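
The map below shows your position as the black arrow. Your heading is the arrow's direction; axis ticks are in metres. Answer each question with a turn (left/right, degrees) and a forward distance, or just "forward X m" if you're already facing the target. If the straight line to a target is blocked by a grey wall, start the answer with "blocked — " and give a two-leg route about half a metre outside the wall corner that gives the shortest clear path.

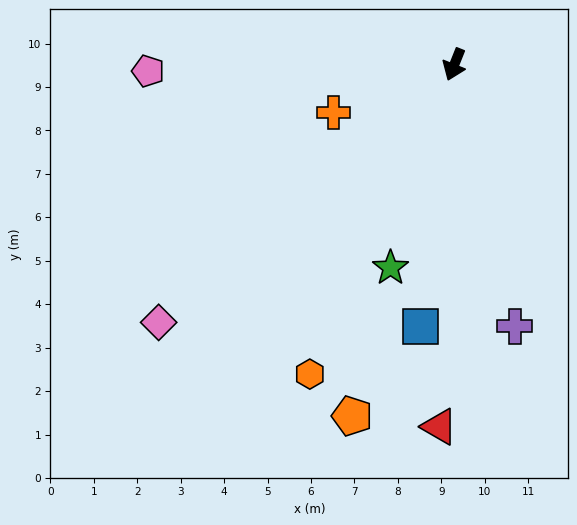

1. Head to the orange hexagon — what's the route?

turn right 3°, forward 7.9 m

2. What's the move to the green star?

turn left 4°, forward 4.9 m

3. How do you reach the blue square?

turn left 14°, forward 6.1 m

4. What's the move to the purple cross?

turn left 35°, forward 6.2 m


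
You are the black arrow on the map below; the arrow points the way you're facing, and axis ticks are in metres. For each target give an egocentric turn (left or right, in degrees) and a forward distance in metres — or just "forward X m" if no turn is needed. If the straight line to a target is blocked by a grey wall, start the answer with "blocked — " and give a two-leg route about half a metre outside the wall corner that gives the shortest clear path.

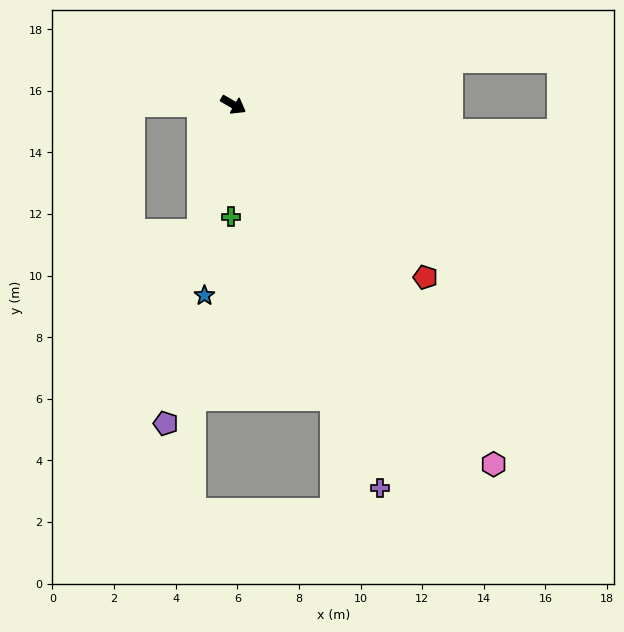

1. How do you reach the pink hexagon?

turn right 24°, forward 14.4 m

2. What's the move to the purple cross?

turn right 39°, forward 13.3 m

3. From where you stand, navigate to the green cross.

turn right 61°, forward 3.6 m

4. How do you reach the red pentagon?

turn right 12°, forward 8.4 m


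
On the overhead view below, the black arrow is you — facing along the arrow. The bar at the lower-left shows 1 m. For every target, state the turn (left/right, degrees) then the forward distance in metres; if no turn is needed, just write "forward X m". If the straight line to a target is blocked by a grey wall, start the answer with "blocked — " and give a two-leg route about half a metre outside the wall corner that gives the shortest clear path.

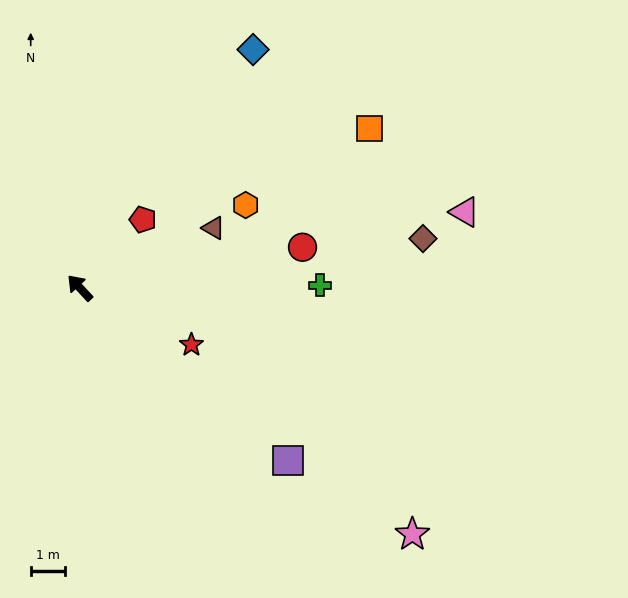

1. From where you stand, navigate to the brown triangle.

turn right 109°, forward 4.2 m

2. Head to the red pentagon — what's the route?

turn right 86°, forward 2.7 m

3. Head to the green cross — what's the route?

turn right 132°, forward 6.9 m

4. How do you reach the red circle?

turn right 123°, forward 6.5 m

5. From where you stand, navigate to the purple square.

turn right 173°, forward 7.8 m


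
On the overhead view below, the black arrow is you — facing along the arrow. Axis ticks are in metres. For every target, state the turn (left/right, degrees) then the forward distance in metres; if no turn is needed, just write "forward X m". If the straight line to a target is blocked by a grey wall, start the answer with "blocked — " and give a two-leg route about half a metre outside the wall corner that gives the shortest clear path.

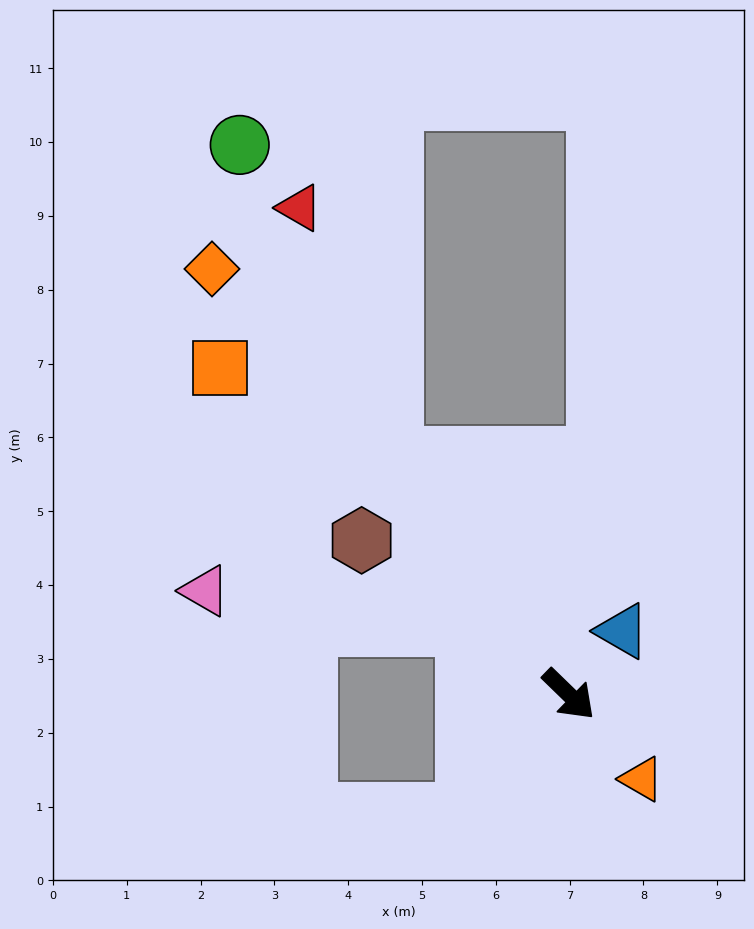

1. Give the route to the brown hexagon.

turn right 172°, forward 3.5 m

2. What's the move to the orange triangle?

turn right 5°, forward 1.5 m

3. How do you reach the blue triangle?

turn left 94°, forward 1.1 m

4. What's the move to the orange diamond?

turn left 174°, forward 7.5 m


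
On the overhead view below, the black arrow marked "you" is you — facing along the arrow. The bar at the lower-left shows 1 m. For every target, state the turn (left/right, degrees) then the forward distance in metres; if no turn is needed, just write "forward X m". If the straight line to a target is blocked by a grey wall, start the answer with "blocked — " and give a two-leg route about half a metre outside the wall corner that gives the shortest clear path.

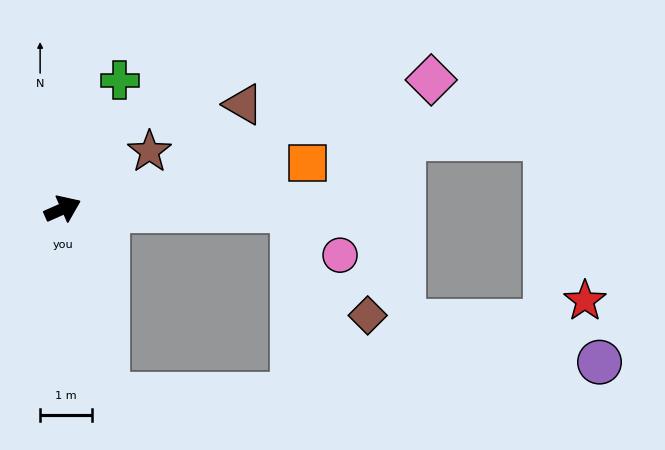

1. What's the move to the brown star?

turn left 10°, forward 2.0 m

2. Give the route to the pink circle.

blocked — turn right 24°, forward 4.4 m, then turn right 42°, forward 1.3 m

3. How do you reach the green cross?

turn left 42°, forward 2.7 m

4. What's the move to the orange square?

turn right 13°, forward 4.8 m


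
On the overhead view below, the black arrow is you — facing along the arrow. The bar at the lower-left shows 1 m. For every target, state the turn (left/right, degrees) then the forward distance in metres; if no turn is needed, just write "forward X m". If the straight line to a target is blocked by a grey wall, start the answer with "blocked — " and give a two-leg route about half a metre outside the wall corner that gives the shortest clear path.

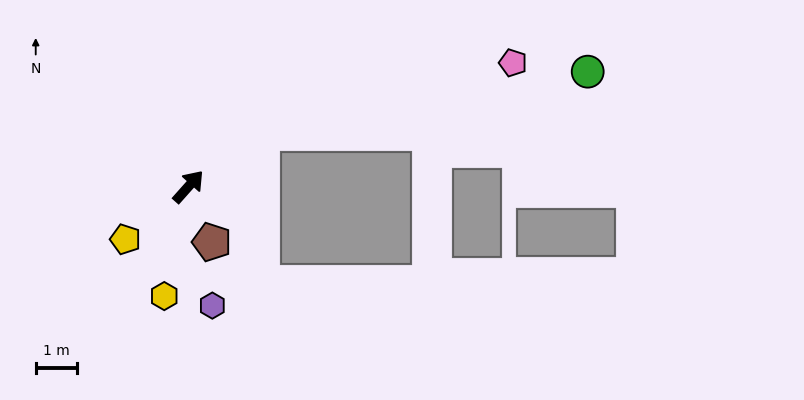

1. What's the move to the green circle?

blocked — turn right 13°, forward 2.2 m, then turn right 25°, forward 8.1 m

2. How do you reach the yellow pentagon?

turn left 172°, forward 2.0 m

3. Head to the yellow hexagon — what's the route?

turn right 151°, forward 2.7 m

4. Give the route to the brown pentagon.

turn right 116°, forward 1.5 m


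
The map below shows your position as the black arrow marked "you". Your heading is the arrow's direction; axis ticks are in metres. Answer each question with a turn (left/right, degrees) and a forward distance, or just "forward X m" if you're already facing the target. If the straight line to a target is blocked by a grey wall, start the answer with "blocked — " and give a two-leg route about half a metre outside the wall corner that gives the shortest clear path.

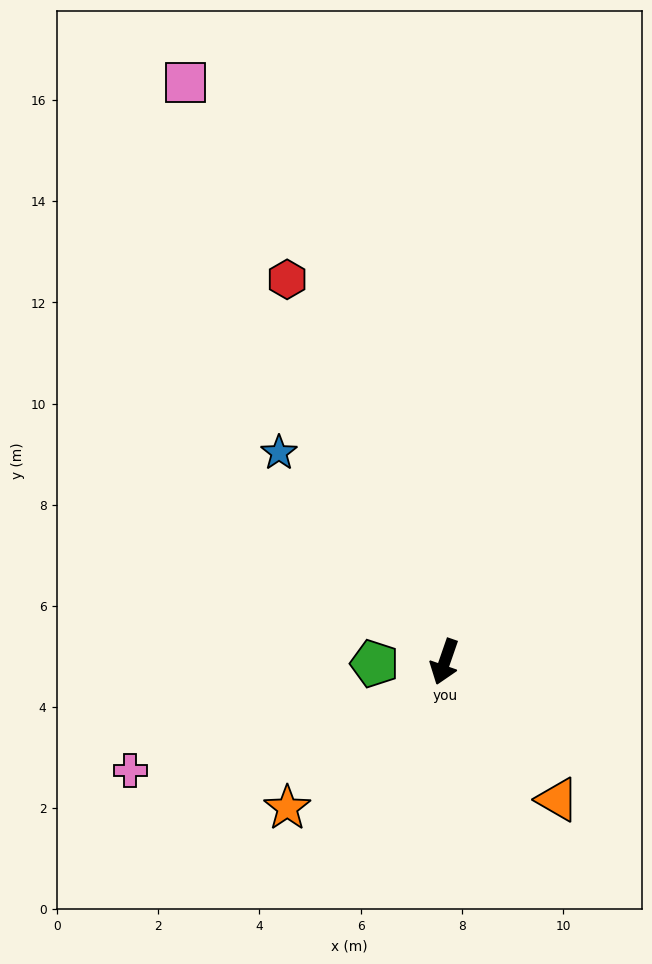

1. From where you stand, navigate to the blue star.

turn right 122°, forward 5.3 m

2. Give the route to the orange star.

turn right 28°, forward 4.2 m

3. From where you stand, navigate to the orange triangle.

turn left 58°, forward 3.5 m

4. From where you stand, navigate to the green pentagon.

turn right 69°, forward 1.4 m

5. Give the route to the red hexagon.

turn right 138°, forward 8.2 m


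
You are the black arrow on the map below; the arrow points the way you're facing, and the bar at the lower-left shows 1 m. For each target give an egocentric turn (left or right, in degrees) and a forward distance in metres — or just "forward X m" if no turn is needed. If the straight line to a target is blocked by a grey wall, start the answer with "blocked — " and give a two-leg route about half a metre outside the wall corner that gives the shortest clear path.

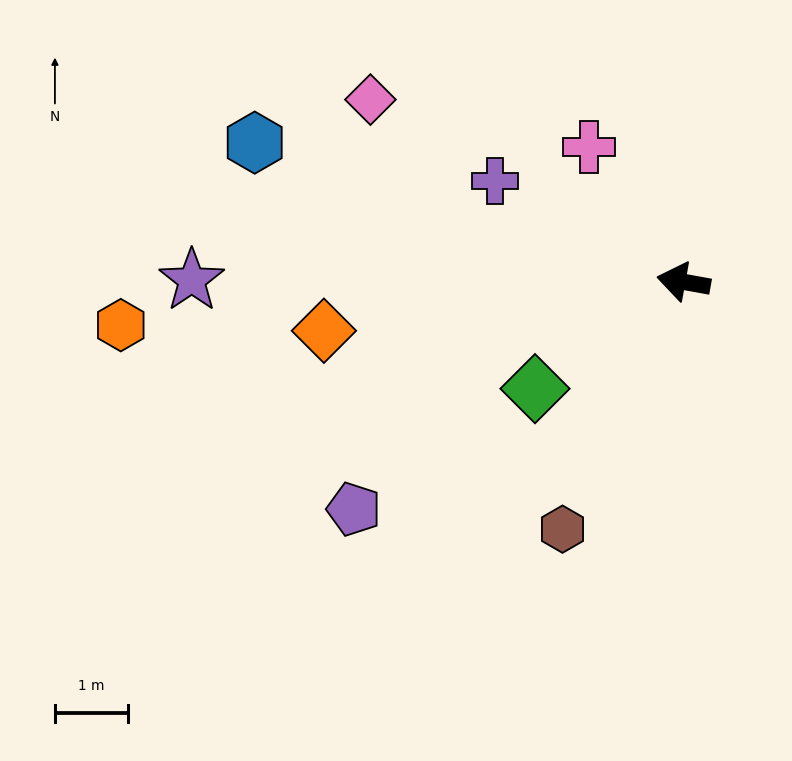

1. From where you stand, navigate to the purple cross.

turn right 18°, forward 2.9 m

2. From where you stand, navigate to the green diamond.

turn left 46°, forward 2.5 m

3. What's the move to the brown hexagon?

turn left 74°, forward 3.8 m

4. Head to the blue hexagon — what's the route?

turn right 8°, forward 6.1 m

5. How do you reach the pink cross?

turn right 45°, forward 2.2 m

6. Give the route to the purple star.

turn left 10°, forward 6.7 m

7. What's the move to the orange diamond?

turn left 18°, forward 4.9 m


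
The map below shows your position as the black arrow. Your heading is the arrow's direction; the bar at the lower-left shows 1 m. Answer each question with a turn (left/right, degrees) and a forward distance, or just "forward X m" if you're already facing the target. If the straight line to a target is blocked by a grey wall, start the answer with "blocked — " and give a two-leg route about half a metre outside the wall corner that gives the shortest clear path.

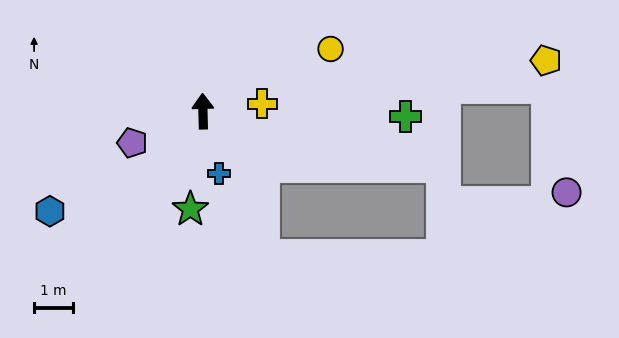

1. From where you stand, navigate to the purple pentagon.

turn left 113°, forward 2.0 m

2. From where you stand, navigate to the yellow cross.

turn right 84°, forward 1.5 m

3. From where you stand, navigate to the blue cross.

turn right 167°, forward 1.7 m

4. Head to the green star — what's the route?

turn left 171°, forward 2.6 m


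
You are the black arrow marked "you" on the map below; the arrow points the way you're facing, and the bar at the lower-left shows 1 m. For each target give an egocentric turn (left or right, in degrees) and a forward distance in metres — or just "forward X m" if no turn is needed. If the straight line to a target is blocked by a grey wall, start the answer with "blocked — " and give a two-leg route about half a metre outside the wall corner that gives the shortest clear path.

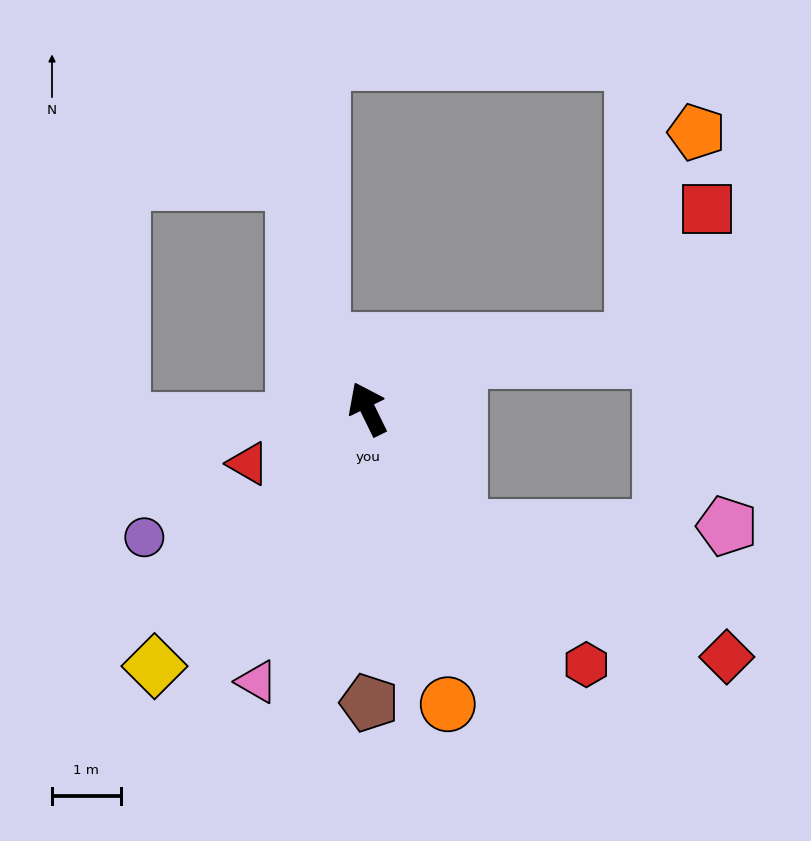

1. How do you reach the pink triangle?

turn left 132°, forward 4.3 m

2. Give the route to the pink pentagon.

blocked — turn right 169°, forward 2.2 m, then turn left 54°, forward 3.9 m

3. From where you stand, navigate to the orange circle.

turn left 169°, forward 4.5 m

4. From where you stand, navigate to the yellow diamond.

turn left 114°, forward 4.9 m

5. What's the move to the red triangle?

turn left 89°, forward 1.9 m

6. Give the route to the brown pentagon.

turn left 154°, forward 4.3 m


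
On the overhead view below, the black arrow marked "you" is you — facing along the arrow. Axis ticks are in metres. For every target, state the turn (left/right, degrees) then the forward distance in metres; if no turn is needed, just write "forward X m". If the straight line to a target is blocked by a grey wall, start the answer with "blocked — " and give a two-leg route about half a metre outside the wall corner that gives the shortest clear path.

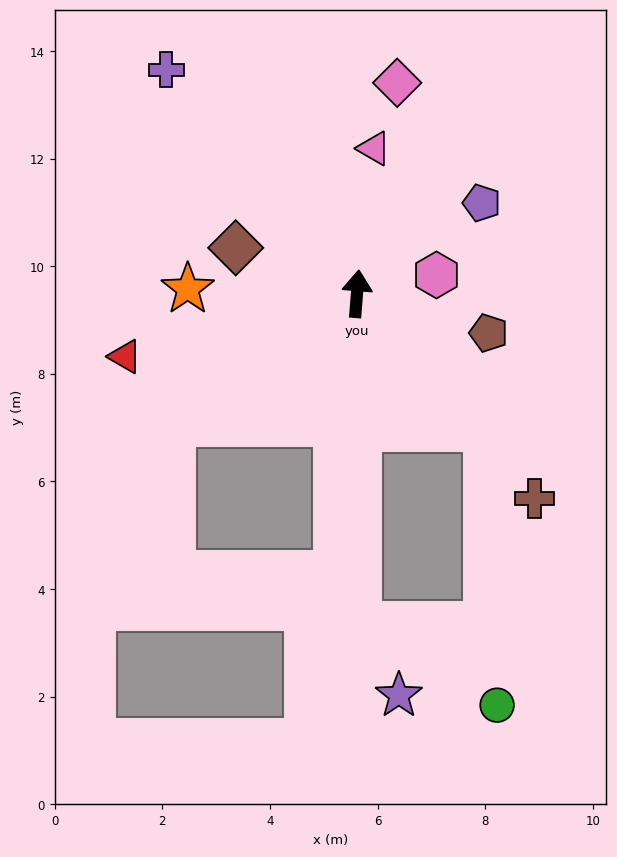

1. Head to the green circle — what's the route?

blocked — turn right 132°, forward 3.5 m, then turn right 41°, forward 5.1 m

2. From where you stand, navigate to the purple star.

blocked — turn right 175°, forward 6.1 m, then turn left 29°, forward 1.5 m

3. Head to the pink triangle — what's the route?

turn right 2°, forward 2.7 m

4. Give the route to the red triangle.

turn left 110°, forward 4.5 m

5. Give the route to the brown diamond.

turn left 74°, forward 2.4 m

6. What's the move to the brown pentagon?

turn right 102°, forward 2.6 m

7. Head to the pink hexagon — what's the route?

turn right 72°, forward 1.5 m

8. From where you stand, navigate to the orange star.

turn left 93°, forward 3.1 m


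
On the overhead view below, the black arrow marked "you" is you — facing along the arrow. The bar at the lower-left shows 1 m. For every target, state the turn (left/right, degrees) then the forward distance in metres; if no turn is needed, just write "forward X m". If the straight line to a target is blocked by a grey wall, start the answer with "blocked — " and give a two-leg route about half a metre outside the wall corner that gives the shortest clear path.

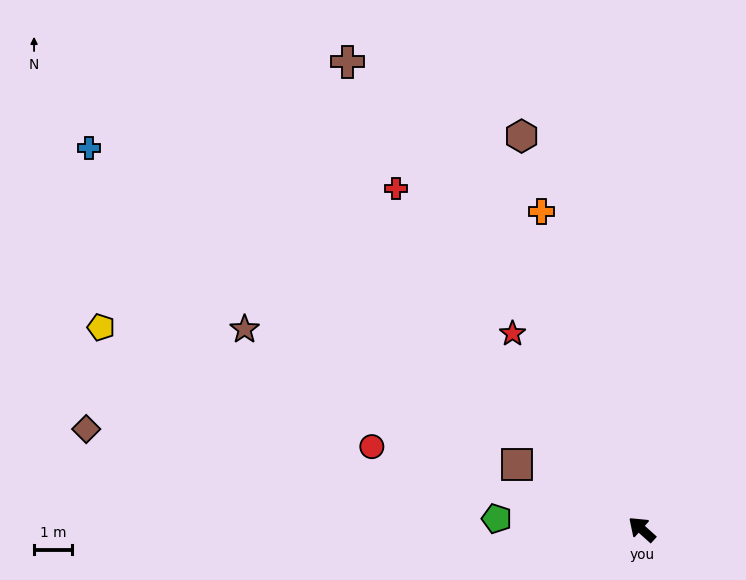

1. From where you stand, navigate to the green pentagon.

turn left 38°, forward 3.8 m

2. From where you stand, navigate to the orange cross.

turn right 31°, forward 8.7 m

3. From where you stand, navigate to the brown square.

turn left 14°, forward 3.7 m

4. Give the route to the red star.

turn right 15°, forward 6.1 m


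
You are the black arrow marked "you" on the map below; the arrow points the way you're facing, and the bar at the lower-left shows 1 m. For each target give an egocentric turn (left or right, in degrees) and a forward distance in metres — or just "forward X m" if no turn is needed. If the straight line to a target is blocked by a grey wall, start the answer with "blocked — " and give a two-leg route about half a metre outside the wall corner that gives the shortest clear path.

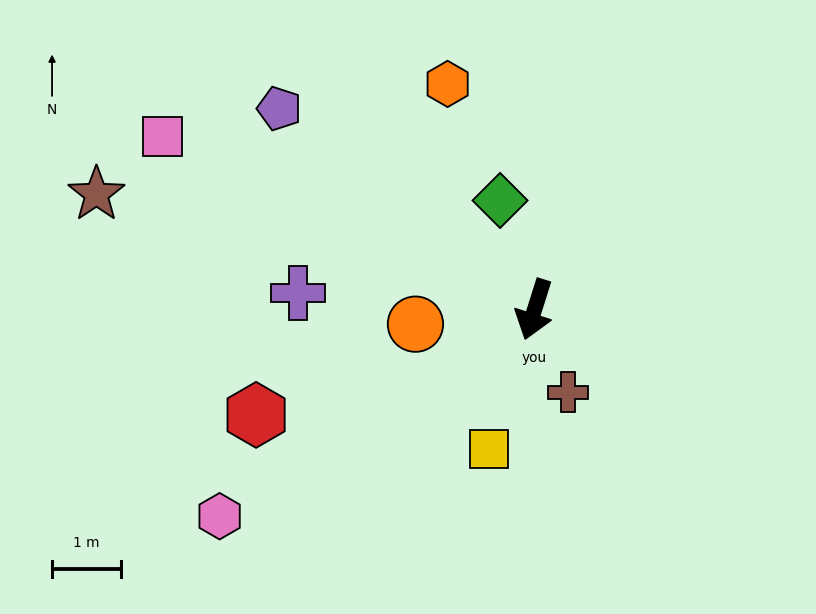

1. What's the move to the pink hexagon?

turn right 39°, forward 5.5 m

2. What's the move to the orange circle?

turn right 66°, forward 1.8 m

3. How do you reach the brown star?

turn right 87°, forward 6.6 m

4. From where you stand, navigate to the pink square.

turn right 97°, forward 6.0 m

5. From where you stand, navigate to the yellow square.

forward 2.1 m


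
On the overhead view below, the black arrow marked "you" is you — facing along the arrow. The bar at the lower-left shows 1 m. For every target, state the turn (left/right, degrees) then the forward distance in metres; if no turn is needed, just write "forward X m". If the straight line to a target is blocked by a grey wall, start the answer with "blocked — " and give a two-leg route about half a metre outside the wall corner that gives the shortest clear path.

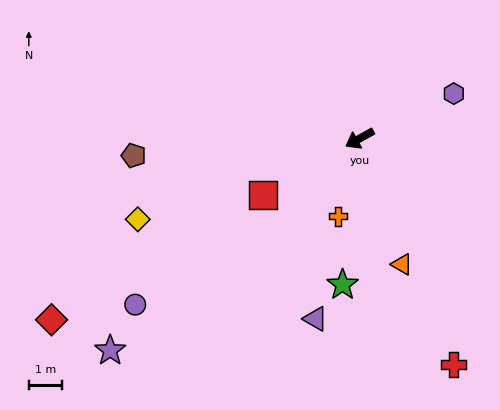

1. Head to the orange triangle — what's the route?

turn left 80°, forward 4.0 m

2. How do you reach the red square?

forward 3.4 m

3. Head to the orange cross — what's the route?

turn left 45°, forward 2.4 m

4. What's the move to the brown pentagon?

turn right 25°, forward 6.8 m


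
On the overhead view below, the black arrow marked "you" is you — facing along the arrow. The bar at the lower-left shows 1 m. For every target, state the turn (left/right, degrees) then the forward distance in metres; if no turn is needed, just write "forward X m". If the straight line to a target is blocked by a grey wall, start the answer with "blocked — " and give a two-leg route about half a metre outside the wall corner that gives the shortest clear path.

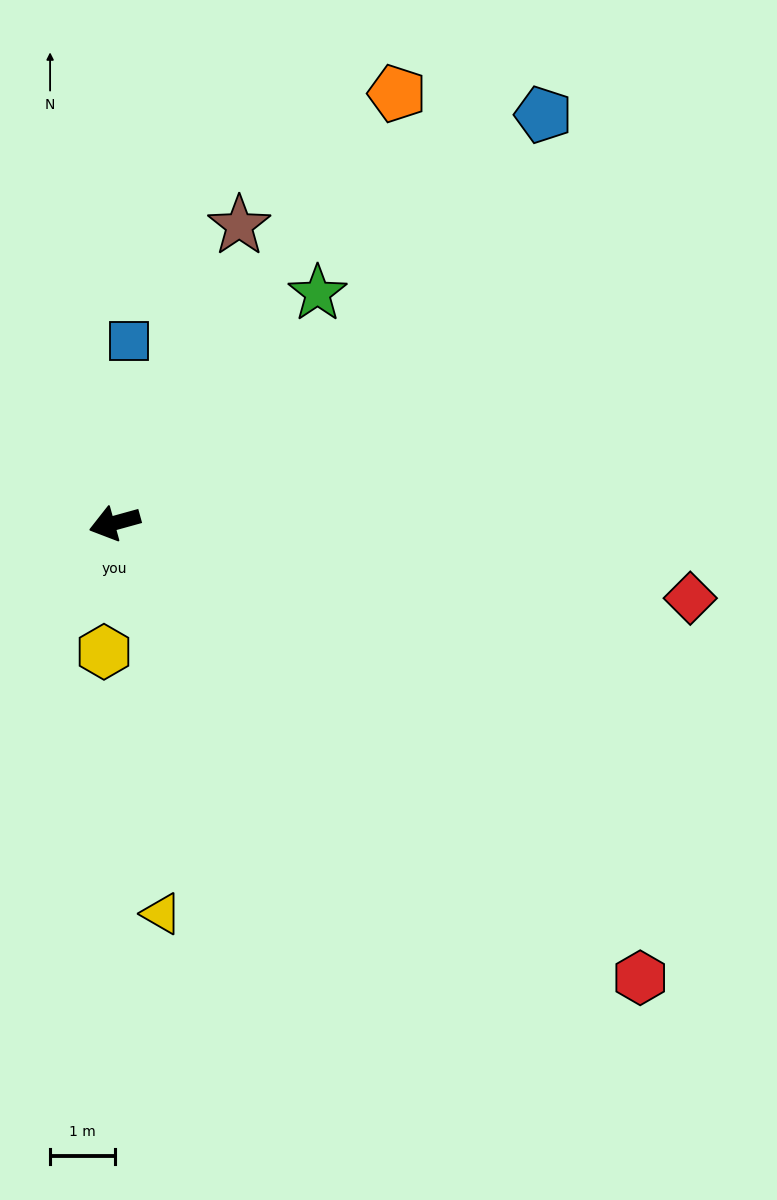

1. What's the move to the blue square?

turn right 110°, forward 2.8 m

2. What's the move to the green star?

turn right 147°, forward 4.7 m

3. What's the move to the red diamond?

turn left 157°, forward 8.9 m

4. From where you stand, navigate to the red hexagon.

turn left 124°, forward 10.7 m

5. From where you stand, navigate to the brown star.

turn right 128°, forward 5.0 m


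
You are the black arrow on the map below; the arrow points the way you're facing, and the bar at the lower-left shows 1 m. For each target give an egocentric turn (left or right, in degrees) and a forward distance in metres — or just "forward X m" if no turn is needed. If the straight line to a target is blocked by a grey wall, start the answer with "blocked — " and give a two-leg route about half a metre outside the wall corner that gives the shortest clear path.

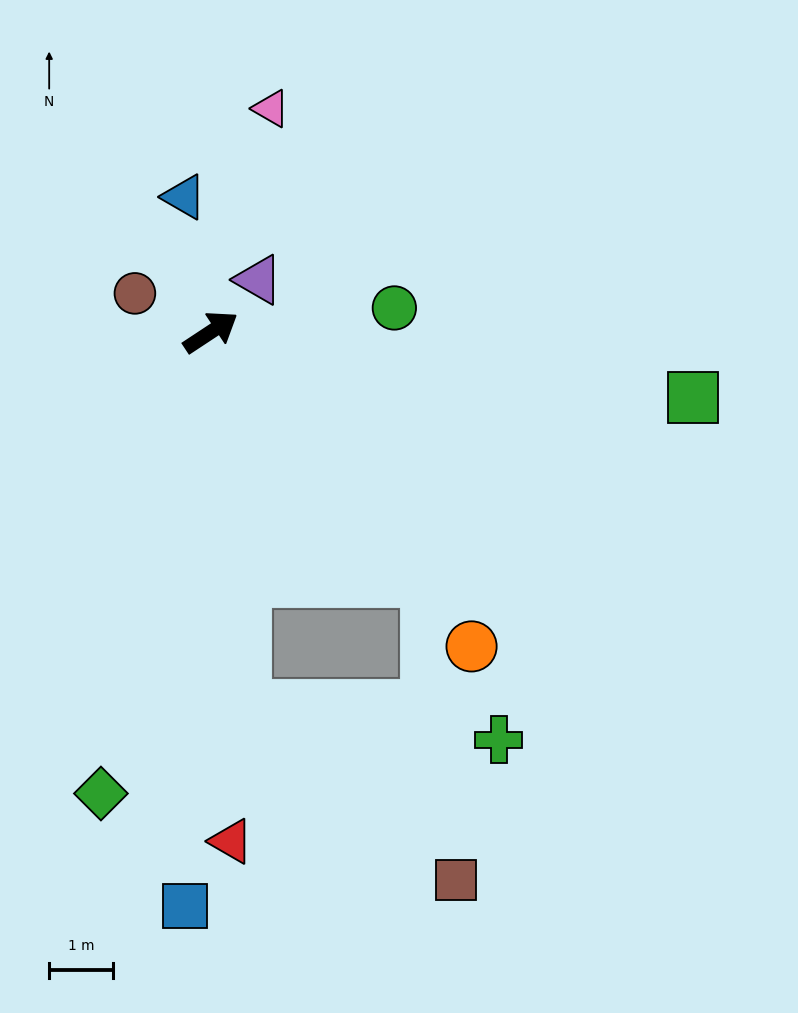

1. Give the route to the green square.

turn right 41°, forward 7.6 m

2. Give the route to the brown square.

blocked — turn right 82°, forward 5.2 m, then turn right 36°, forward 4.7 m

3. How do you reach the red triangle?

turn right 121°, forward 8.0 m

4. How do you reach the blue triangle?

turn left 68°, forward 2.2 m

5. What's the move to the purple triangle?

turn left 14°, forward 1.1 m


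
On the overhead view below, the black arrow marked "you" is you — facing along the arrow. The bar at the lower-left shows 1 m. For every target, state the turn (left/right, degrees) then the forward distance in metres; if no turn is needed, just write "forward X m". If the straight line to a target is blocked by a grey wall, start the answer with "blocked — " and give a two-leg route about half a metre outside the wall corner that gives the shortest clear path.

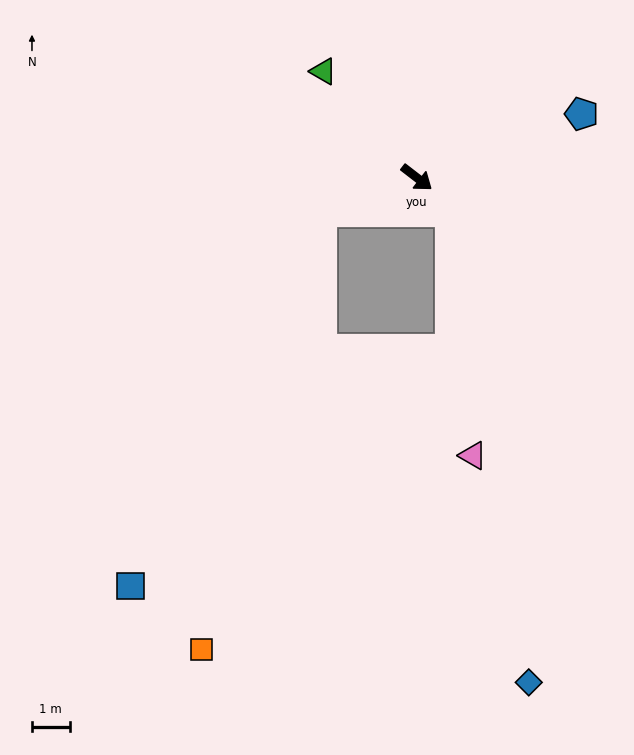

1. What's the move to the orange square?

blocked — turn right 123°, forward 2.7 m, then turn left 55°, forward 12.1 m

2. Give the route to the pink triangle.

blocked — turn right 7°, forward 1.3 m, then turn right 40°, forward 6.5 m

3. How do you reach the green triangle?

turn left 169°, forward 3.8 m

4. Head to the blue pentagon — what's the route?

turn left 59°, forward 4.7 m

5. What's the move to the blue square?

blocked — turn right 123°, forward 2.7 m, then turn left 44°, forward 11.2 m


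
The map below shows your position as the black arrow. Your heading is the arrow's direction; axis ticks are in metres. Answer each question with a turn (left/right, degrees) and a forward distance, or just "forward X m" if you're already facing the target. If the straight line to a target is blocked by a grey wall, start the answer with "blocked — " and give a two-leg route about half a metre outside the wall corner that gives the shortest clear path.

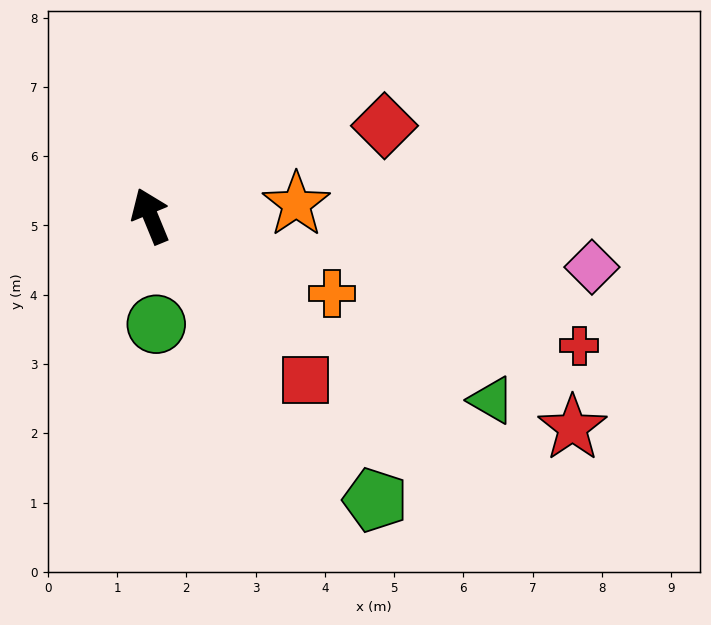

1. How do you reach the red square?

turn right 159°, forward 3.3 m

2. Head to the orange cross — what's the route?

turn right 135°, forward 2.9 m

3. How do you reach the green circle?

turn left 161°, forward 1.6 m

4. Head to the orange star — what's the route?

turn right 108°, forward 2.1 m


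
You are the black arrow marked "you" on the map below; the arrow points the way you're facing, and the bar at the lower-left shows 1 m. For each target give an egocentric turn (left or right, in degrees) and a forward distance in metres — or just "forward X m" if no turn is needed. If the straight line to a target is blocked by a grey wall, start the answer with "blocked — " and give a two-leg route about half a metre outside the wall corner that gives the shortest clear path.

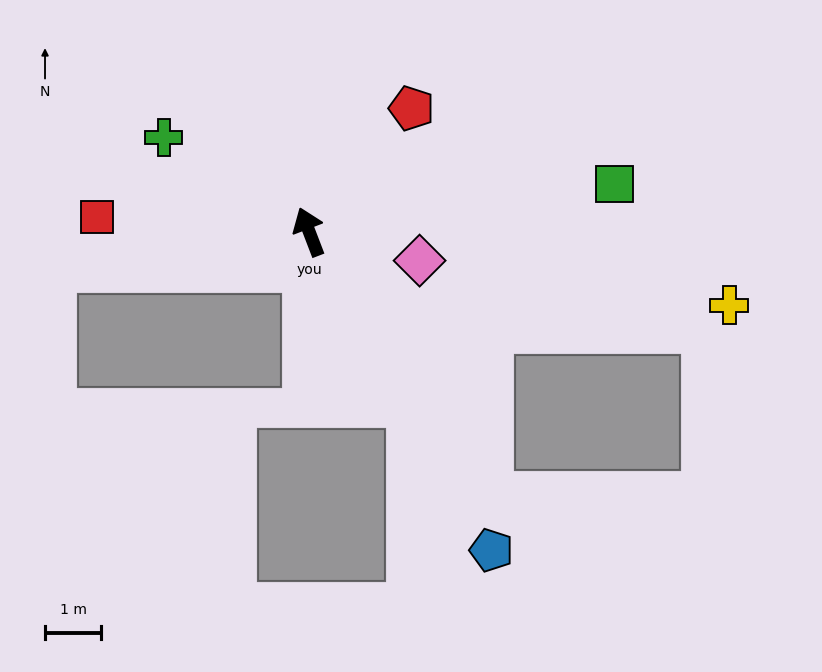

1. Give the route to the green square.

turn right 102°, forward 5.5 m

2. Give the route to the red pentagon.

turn right 61°, forward 2.8 m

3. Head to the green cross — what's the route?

turn left 36°, forward 3.1 m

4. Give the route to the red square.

turn left 65°, forward 3.8 m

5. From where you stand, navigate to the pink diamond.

turn right 126°, forward 2.0 m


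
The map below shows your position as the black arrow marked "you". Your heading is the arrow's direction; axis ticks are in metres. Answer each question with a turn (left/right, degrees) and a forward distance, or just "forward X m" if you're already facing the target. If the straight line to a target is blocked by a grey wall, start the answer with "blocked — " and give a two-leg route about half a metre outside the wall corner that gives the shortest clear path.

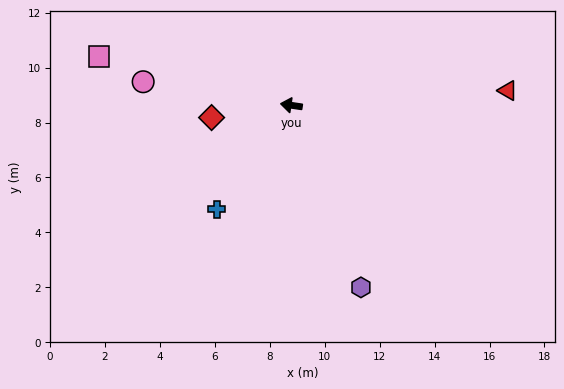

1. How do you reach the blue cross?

turn left 63°, forward 4.7 m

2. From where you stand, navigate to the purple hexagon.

turn left 119°, forward 7.1 m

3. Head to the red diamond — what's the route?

turn left 17°, forward 2.9 m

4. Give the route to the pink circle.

forward 5.5 m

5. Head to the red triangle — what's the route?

turn right 168°, forward 7.9 m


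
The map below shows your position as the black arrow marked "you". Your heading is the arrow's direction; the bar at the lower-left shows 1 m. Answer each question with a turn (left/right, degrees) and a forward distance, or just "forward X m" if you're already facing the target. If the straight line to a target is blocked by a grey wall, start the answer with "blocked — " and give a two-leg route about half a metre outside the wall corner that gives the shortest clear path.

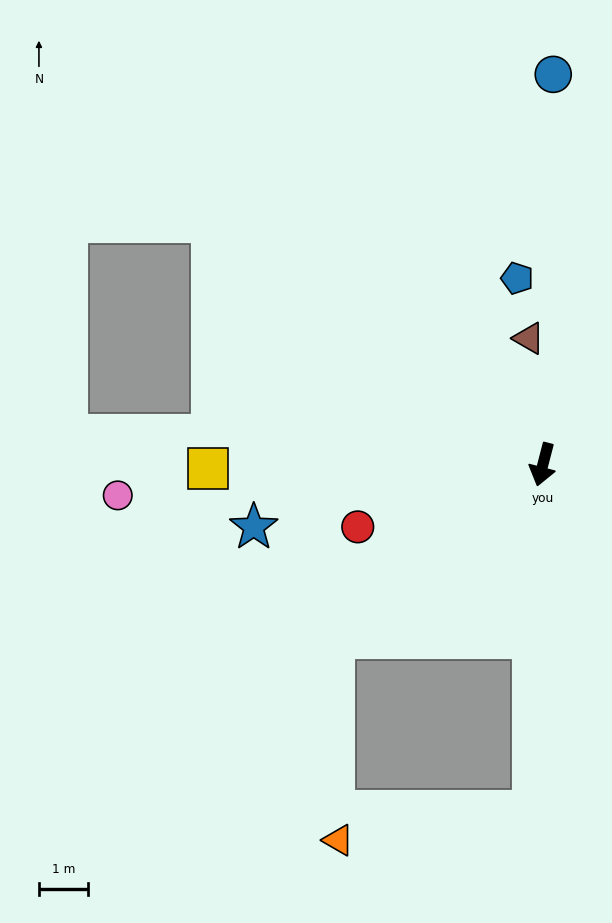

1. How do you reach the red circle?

turn right 57°, forward 4.0 m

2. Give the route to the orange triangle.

blocked — turn left 13°, forward 7.1 m, then turn right 80°, forward 4.0 m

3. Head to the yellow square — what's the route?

turn right 75°, forward 6.9 m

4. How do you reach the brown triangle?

turn right 159°, forward 2.6 m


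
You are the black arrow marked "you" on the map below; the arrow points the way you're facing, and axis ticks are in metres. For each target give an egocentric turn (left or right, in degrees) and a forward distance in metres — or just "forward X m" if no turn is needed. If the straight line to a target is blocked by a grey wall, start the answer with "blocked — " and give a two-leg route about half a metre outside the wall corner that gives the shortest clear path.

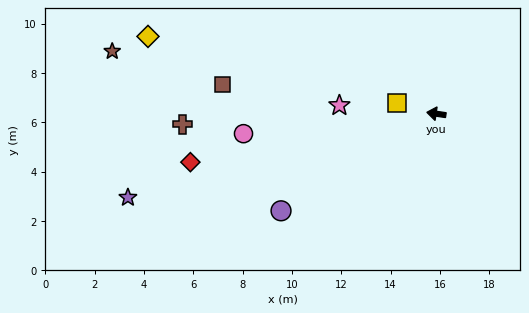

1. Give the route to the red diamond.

turn left 20°, forward 10.2 m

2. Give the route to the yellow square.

turn right 7°, forward 1.7 m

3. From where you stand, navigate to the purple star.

turn left 24°, forward 13.0 m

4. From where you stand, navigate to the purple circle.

turn left 40°, forward 7.4 m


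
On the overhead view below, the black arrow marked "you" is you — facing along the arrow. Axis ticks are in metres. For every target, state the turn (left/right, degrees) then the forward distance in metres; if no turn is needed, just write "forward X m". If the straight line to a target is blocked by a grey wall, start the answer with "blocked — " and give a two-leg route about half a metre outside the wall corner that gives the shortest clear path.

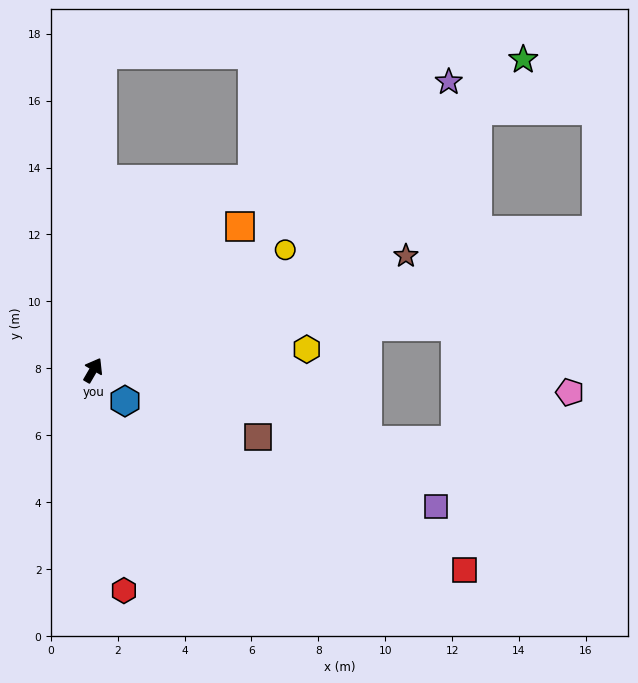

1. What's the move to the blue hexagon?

turn right 104°, forward 1.3 m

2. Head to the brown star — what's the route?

turn right 40°, forward 10.0 m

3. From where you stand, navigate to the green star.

turn right 24°, forward 15.9 m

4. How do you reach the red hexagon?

turn right 142°, forward 6.7 m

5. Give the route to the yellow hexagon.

turn right 54°, forward 6.4 m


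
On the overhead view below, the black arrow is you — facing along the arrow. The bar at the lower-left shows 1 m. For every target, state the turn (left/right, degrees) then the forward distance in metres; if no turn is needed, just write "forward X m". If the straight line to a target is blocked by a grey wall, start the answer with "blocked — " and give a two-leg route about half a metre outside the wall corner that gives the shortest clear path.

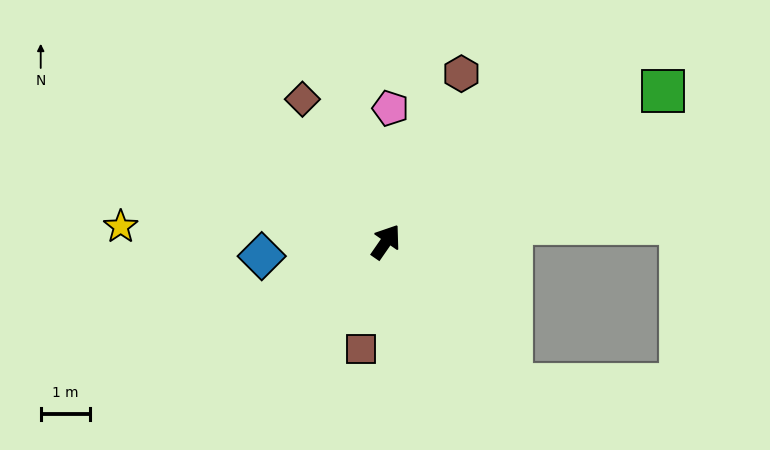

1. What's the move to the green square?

turn right 27°, forward 6.4 m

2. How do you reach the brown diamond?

turn left 65°, forward 3.3 m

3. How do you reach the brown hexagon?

turn left 11°, forward 3.7 m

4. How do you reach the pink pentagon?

turn left 33°, forward 2.7 m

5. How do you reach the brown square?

turn right 159°, forward 2.2 m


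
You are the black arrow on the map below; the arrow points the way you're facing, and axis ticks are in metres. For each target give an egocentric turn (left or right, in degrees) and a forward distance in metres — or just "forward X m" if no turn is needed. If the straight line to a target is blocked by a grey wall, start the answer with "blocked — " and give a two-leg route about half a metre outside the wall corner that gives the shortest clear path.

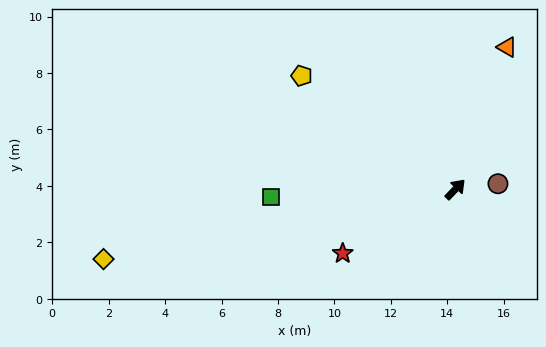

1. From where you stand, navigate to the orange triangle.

turn left 24°, forward 5.4 m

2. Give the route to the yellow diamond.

turn left 145°, forward 12.7 m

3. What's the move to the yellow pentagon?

turn left 97°, forward 6.8 m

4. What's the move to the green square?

turn left 136°, forward 6.5 m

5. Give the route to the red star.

turn left 163°, forward 4.6 m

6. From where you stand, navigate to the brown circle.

turn right 39°, forward 1.5 m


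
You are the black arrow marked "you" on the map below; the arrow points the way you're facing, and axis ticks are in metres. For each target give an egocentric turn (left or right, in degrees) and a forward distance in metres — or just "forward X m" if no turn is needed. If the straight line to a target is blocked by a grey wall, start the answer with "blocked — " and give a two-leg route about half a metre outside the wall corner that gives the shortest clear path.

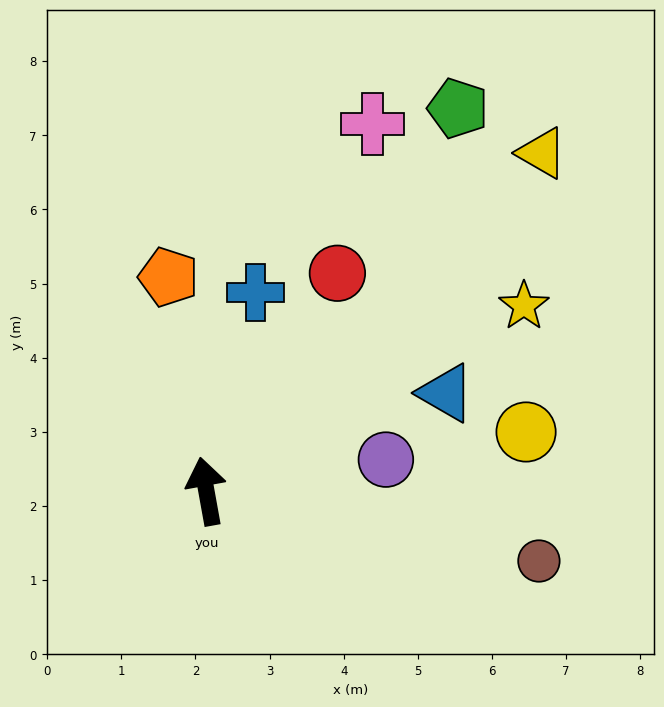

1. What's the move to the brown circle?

turn right 112°, forward 4.6 m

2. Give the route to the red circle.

turn right 41°, forward 3.4 m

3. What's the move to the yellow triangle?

turn right 55°, forward 6.4 m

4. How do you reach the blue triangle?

turn right 78°, forward 3.5 m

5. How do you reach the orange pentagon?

forward 2.9 m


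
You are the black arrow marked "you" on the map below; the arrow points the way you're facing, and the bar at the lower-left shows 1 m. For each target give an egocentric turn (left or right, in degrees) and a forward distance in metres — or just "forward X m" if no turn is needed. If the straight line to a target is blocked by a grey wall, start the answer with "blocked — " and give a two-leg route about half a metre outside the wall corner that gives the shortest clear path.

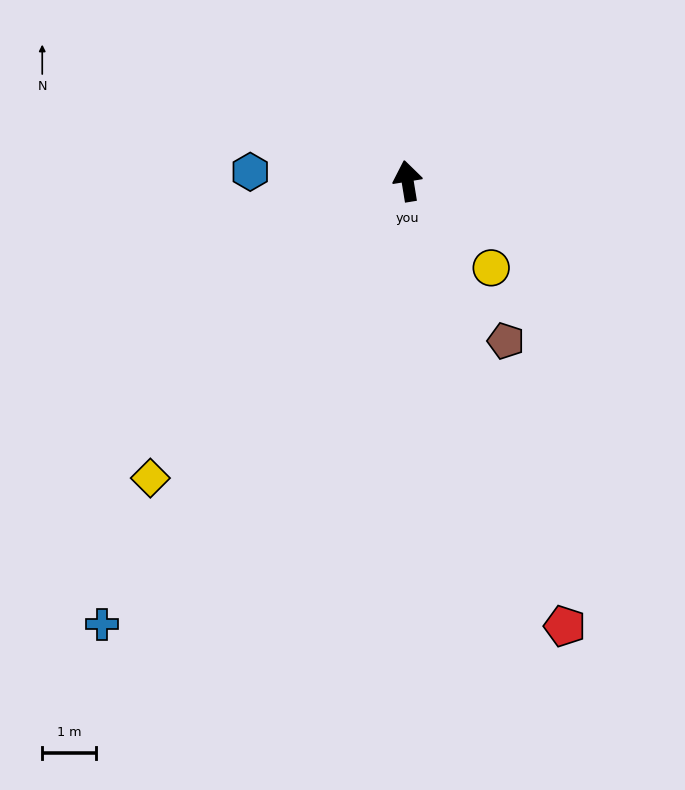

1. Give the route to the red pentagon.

turn right 170°, forward 8.8 m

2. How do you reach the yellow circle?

turn right 145°, forward 2.3 m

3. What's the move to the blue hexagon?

turn left 77°, forward 3.0 m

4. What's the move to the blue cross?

turn left 136°, forward 10.1 m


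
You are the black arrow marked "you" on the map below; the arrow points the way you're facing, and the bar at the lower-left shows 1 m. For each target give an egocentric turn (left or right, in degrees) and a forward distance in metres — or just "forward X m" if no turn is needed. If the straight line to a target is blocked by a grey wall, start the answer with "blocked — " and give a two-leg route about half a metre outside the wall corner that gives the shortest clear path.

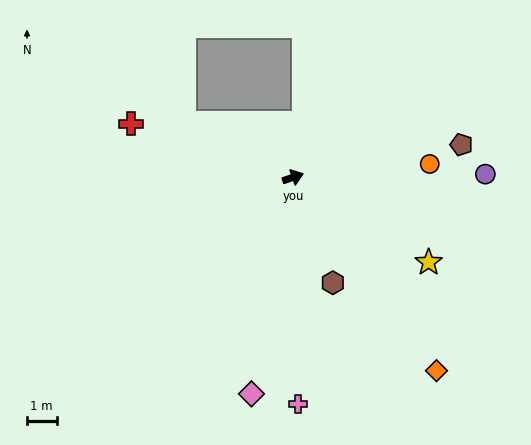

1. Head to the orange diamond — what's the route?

turn right 73°, forward 8.2 m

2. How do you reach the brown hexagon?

turn right 88°, forward 3.8 m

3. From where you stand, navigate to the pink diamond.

turn right 120°, forward 7.5 m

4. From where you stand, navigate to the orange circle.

turn right 14°, forward 4.7 m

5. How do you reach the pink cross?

turn right 108°, forward 7.7 m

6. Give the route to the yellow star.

turn right 51°, forward 5.4 m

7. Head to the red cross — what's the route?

turn left 143°, forward 5.8 m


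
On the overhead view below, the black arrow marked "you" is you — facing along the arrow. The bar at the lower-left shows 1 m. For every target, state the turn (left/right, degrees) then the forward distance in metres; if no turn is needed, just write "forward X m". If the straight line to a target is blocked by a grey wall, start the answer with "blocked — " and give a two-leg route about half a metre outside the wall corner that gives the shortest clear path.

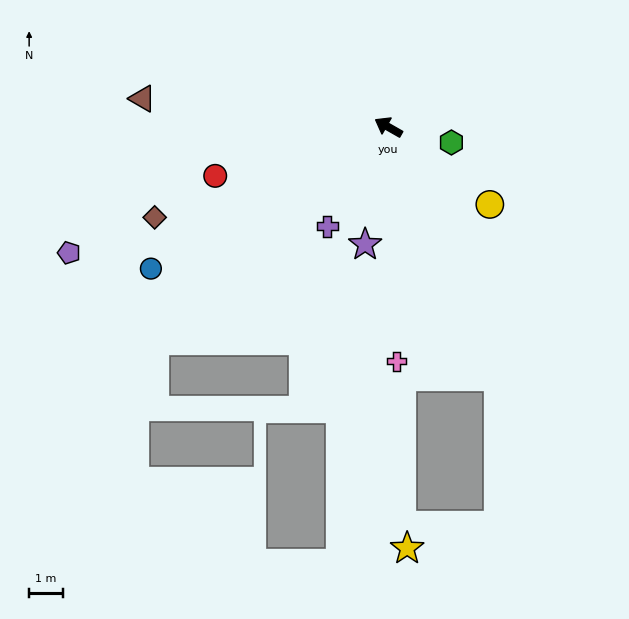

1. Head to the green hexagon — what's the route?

turn right 164°, forward 1.9 m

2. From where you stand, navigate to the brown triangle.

turn left 23°, forward 7.3 m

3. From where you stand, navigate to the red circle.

turn left 45°, forward 5.3 m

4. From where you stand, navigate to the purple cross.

turn left 88°, forward 3.5 m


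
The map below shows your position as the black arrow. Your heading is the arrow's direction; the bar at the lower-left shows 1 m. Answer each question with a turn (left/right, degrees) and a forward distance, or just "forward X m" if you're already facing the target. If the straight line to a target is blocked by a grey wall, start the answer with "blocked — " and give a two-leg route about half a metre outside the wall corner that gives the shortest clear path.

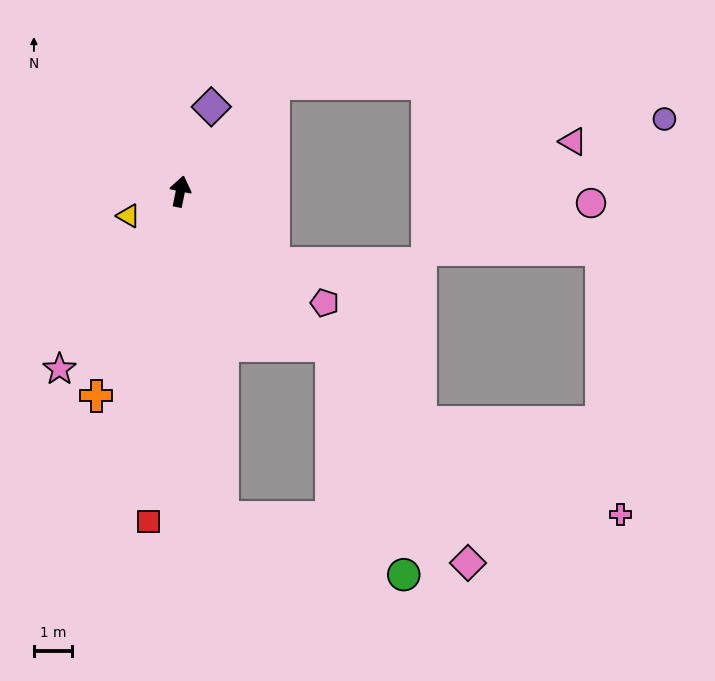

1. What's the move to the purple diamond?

turn right 8°, forward 2.4 m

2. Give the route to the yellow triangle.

turn left 127°, forward 1.5 m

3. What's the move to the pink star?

turn left 157°, forward 5.6 m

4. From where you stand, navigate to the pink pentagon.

turn right 116°, forward 4.8 m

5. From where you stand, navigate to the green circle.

blocked — turn right 124°, forward 5.6 m, then turn right 27°, forward 6.3 m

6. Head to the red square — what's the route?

turn right 174°, forward 8.7 m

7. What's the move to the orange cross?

turn left 169°, forward 5.8 m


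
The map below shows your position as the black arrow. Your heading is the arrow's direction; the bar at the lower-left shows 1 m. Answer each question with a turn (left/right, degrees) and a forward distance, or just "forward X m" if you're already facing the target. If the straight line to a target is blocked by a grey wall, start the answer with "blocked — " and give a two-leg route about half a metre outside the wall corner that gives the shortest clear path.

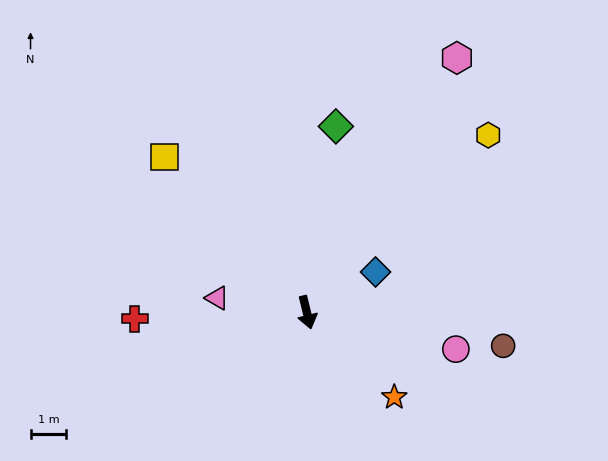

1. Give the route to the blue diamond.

turn left 107°, forward 2.2 m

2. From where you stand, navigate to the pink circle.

turn left 62°, forward 4.3 m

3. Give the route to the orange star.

turn left 32°, forward 3.4 m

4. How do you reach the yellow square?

turn right 151°, forward 5.9 m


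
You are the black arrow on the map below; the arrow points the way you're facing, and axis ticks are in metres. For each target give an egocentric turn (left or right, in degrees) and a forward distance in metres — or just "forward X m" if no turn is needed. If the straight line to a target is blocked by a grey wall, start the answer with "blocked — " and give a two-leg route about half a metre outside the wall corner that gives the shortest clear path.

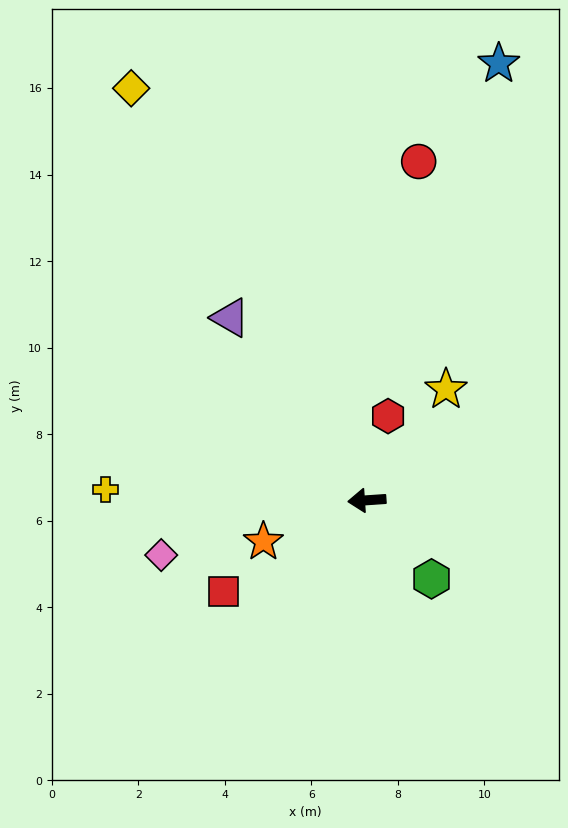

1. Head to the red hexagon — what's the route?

turn right 108°, forward 2.0 m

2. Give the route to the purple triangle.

turn right 57°, forward 5.3 m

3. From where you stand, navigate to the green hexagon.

turn left 126°, forward 2.4 m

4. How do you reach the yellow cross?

turn right 6°, forward 6.0 m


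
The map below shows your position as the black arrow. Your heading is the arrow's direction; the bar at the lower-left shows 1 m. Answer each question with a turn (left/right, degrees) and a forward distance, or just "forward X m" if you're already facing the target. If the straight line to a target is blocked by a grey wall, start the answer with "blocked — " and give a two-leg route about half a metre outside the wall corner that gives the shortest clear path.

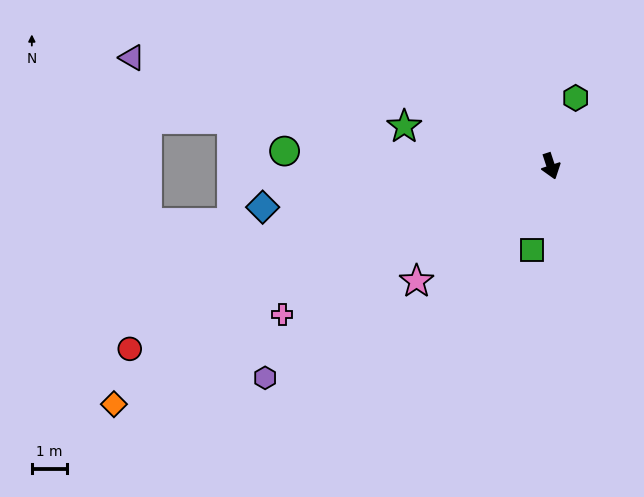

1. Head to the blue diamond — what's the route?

turn right 100°, forward 8.4 m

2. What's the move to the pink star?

turn right 68°, forward 5.1 m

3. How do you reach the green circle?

turn right 111°, forward 7.7 m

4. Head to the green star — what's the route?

turn right 123°, forward 4.4 m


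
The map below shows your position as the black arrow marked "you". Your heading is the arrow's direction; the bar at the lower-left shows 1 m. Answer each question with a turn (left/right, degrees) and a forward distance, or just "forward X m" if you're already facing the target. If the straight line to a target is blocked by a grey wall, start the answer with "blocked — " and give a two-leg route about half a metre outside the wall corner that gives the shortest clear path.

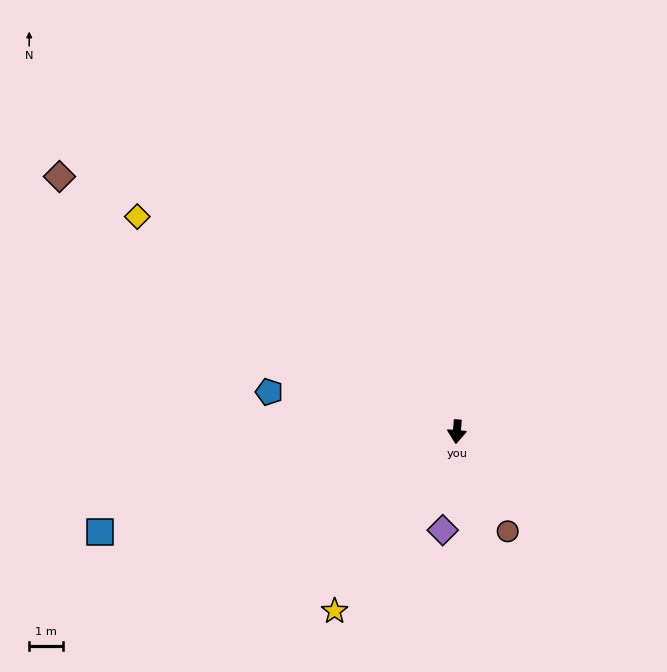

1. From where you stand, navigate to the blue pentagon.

turn right 97°, forward 5.7 m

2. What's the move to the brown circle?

turn left 32°, forward 3.3 m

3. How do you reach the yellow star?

turn right 29°, forward 6.5 m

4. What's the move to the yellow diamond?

turn right 119°, forward 11.5 m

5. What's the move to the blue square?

turn right 70°, forward 11.1 m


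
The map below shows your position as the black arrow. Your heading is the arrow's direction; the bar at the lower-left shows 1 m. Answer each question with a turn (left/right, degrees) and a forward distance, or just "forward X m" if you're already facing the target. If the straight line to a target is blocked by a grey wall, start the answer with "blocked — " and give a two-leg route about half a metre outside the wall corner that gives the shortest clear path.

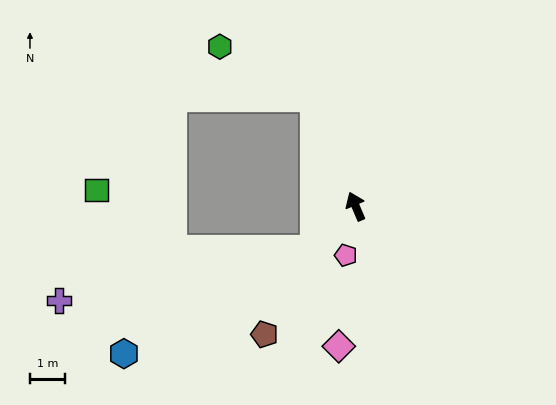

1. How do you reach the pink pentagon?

turn left 146°, forward 1.4 m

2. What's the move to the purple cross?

blocked — turn left 114°, forward 1.7 m, then turn right 36°, forward 7.4 m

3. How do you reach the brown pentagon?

turn left 122°, forward 4.5 m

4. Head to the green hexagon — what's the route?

blocked — turn right 3°, forward 3.3 m, then turn left 42°, forward 3.1 m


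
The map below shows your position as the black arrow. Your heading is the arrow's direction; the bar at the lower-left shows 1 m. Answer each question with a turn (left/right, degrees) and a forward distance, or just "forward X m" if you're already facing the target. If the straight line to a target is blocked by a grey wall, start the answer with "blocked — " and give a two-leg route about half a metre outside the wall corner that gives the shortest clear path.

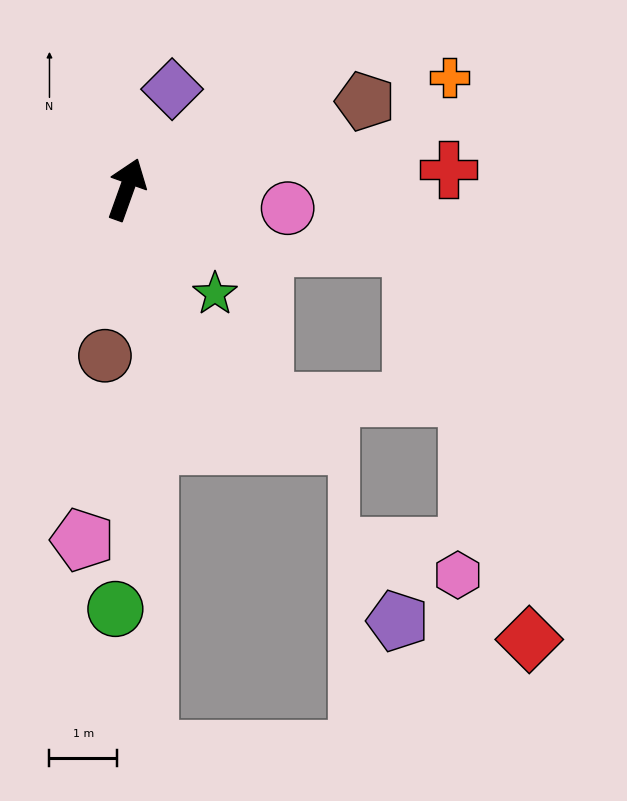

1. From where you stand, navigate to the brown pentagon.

turn right 50°, forward 3.8 m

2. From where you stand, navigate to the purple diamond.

turn right 5°, forward 1.6 m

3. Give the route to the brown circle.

turn right 168°, forward 2.5 m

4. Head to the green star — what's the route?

turn right 120°, forward 2.0 m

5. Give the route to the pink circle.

turn right 77°, forward 2.4 m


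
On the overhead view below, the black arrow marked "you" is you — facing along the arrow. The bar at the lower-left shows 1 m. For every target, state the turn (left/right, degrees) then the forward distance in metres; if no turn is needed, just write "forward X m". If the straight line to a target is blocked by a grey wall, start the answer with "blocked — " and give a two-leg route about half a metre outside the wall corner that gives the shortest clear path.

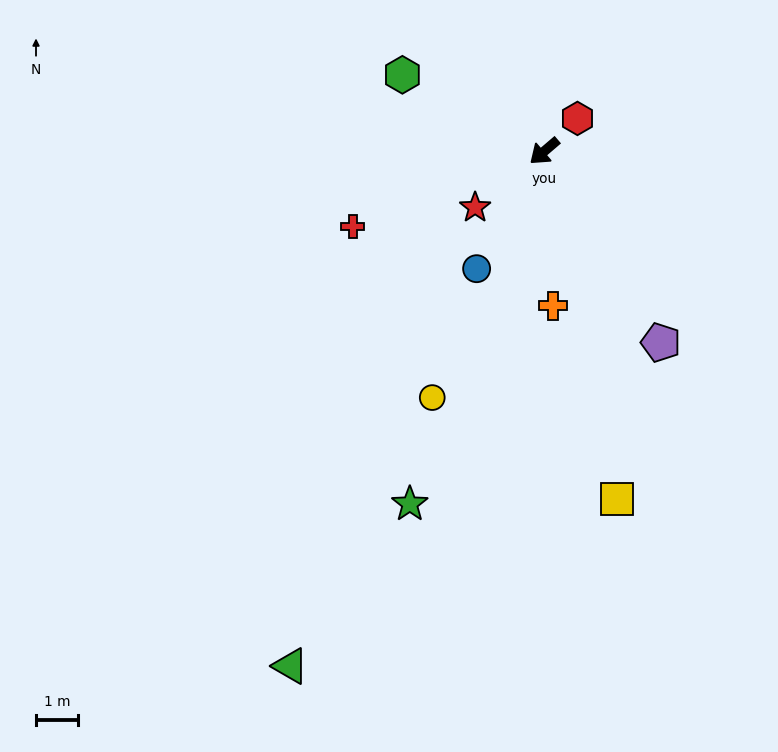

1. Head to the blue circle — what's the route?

turn left 20°, forward 3.2 m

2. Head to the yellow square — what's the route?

turn left 61°, forward 8.5 m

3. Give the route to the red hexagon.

turn right 176°, forward 1.1 m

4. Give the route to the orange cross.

turn left 53°, forward 3.7 m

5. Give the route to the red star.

forward 2.1 m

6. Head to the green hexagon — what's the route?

turn right 69°, forward 3.9 m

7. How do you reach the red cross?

turn right 19°, forward 4.9 m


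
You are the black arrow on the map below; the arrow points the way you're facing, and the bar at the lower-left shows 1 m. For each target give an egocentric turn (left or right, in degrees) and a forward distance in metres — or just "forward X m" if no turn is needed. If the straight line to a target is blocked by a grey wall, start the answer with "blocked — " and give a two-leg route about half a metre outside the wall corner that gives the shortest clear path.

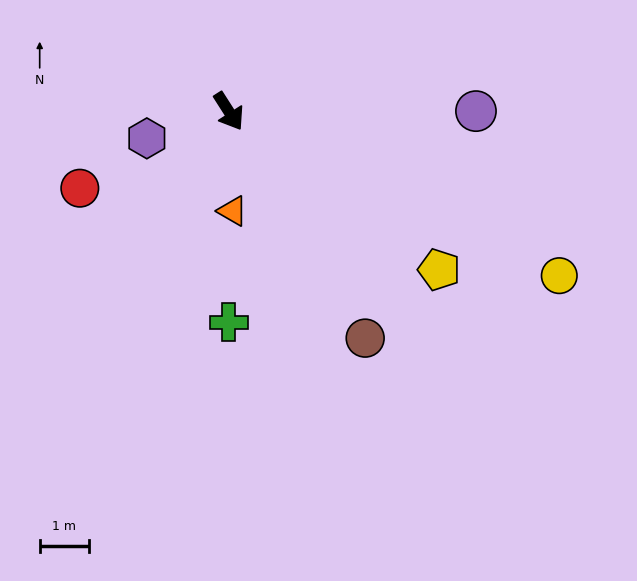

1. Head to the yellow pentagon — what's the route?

turn left 20°, forward 5.3 m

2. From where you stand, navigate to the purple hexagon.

turn right 104°, forward 1.7 m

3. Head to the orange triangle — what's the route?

turn right 30°, forward 2.0 m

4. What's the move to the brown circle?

forward 5.3 m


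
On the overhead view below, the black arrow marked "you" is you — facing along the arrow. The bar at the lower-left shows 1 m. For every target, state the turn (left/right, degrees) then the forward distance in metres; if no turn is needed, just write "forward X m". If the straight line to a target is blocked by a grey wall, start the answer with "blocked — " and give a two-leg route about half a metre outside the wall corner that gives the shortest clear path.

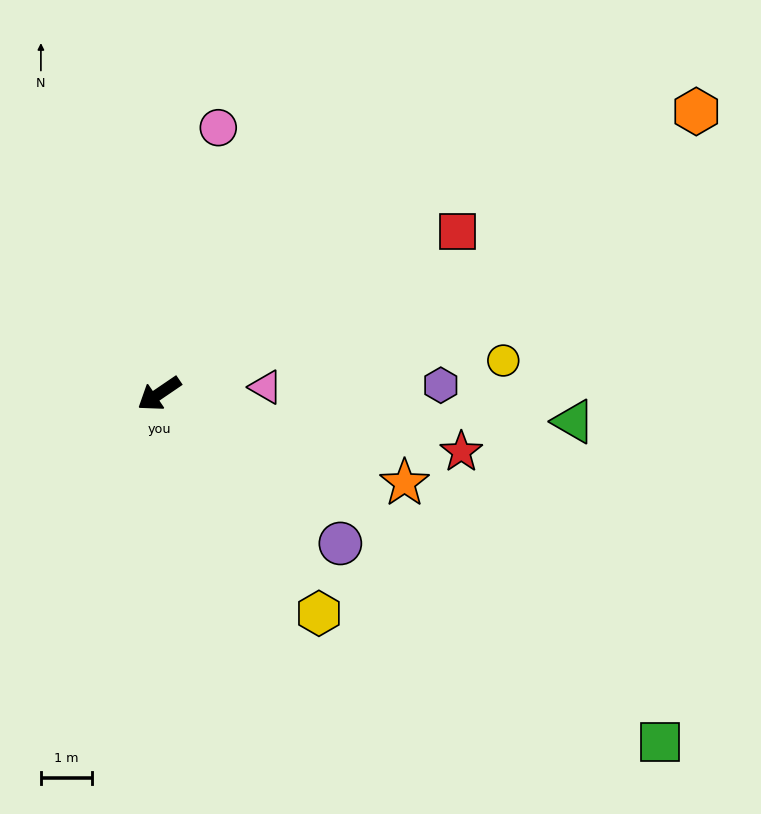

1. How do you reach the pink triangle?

turn left 149°, forward 2.1 m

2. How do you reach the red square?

turn left 174°, forward 6.6 m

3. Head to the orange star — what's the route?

turn left 126°, forward 5.1 m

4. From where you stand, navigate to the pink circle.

turn right 137°, forward 5.3 m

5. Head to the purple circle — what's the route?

turn left 106°, forward 4.6 m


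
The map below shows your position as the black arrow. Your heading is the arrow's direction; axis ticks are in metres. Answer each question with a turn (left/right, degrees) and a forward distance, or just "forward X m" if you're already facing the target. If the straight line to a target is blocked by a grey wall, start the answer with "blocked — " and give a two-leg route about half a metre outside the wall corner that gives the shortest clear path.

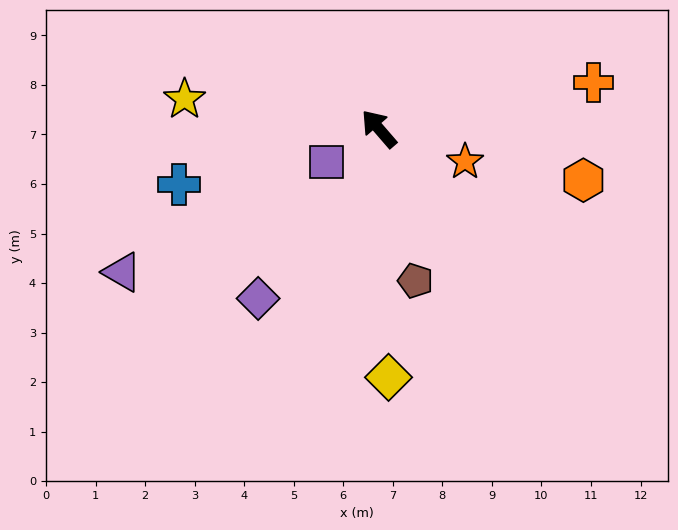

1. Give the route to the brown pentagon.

turn left 153°, forward 3.2 m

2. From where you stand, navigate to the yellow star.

turn left 40°, forward 4.0 m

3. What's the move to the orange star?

turn right 152°, forward 1.9 m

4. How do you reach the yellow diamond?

turn left 141°, forward 5.0 m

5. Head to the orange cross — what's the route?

turn right 119°, forward 4.4 m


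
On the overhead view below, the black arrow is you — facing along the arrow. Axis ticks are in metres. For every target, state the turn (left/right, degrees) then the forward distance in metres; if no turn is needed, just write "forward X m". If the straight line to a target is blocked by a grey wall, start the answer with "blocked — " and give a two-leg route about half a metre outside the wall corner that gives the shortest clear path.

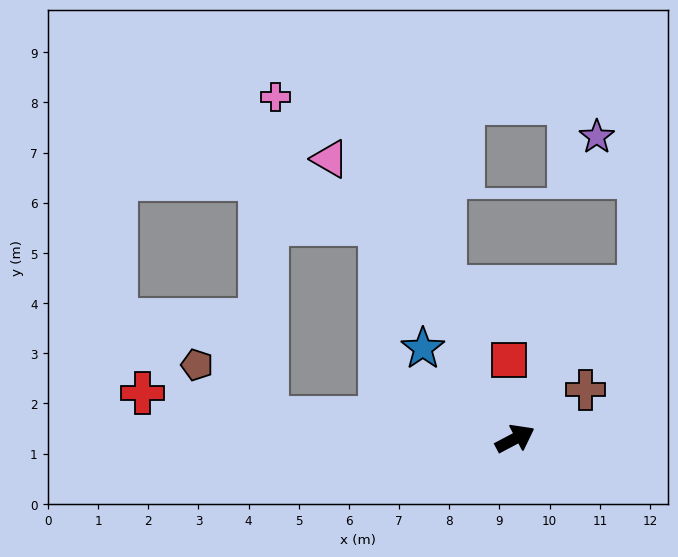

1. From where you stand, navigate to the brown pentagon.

blocked — turn left 147°, forward 5.0 m, then turn right 32°, forward 1.7 m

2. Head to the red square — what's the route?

turn left 67°, forward 1.6 m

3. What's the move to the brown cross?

turn left 7°, forward 1.7 m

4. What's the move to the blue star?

turn left 108°, forward 2.6 m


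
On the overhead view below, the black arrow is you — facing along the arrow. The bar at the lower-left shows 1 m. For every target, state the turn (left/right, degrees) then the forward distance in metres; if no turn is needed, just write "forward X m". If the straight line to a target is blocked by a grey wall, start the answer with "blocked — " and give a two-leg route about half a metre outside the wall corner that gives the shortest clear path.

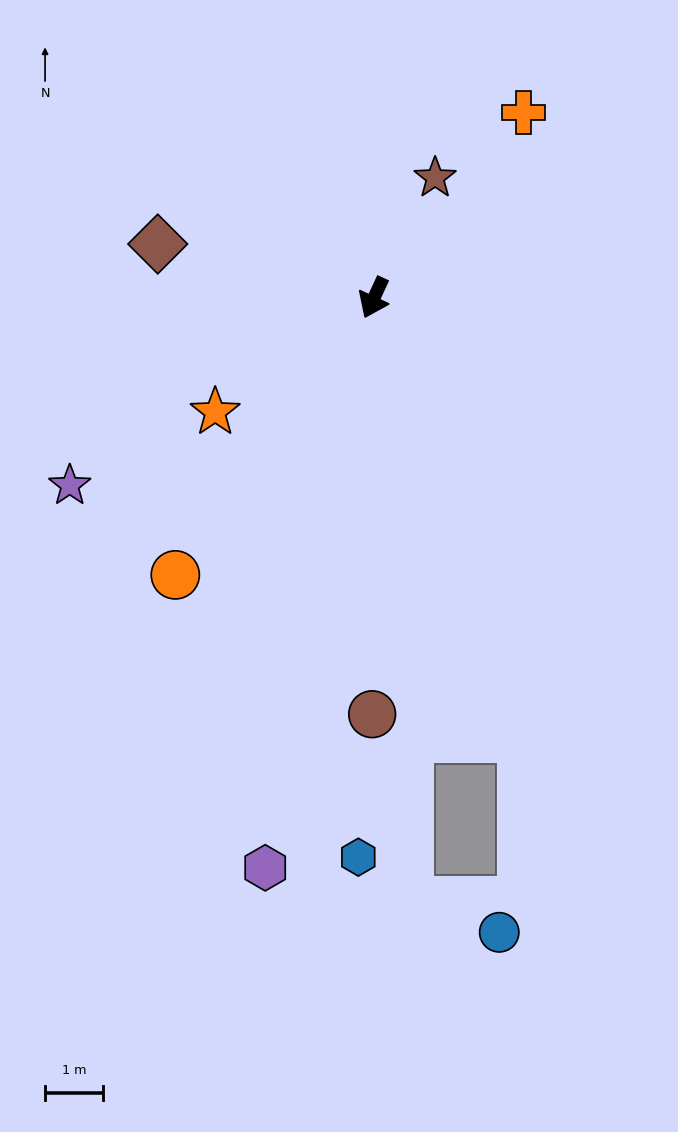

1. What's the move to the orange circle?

turn right 11°, forward 5.9 m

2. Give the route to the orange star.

turn right 30°, forward 3.4 m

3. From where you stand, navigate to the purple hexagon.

turn left 14°, forward 10.0 m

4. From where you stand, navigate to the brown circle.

turn left 24°, forward 7.2 m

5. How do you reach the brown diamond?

turn right 79°, forward 3.8 m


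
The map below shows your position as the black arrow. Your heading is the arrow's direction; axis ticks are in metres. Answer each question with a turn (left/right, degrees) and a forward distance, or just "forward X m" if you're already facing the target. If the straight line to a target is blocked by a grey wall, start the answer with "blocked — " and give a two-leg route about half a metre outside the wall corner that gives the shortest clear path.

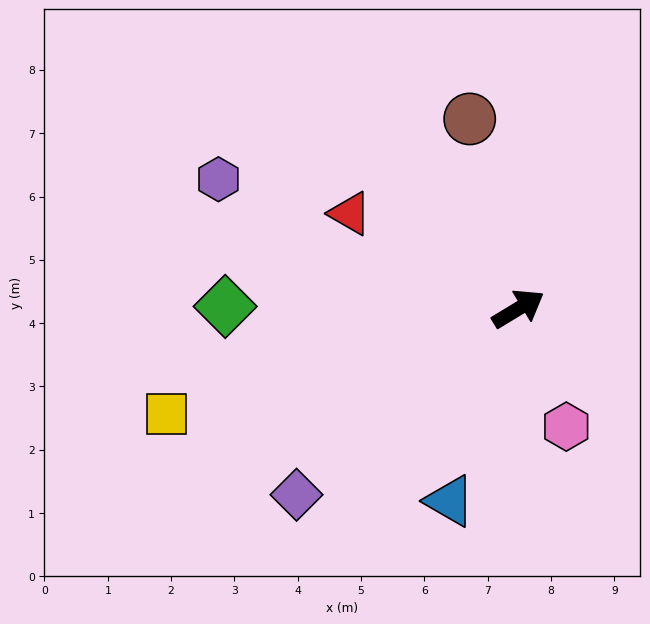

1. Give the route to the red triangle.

turn left 119°, forward 3.1 m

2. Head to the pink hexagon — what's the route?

turn right 99°, forward 2.0 m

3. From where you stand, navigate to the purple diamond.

turn right 171°, forward 4.6 m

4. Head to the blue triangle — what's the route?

turn right 141°, forward 3.2 m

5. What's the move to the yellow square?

turn left 165°, forward 5.8 m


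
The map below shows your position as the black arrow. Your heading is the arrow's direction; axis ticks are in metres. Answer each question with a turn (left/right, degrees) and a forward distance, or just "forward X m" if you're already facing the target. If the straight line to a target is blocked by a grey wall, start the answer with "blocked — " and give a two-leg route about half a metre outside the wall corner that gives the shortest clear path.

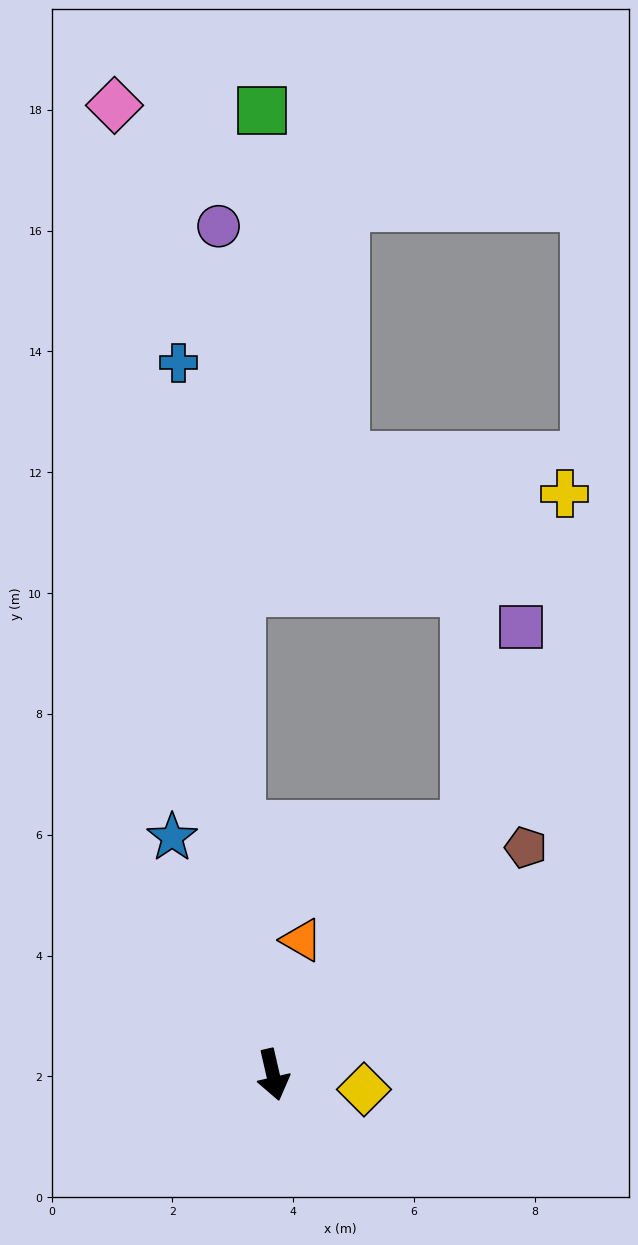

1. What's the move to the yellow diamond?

turn left 68°, forward 1.5 m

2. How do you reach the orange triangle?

turn left 155°, forward 2.3 m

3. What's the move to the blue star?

turn right 170°, forward 4.3 m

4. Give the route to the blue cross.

turn left 175°, forward 11.9 m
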